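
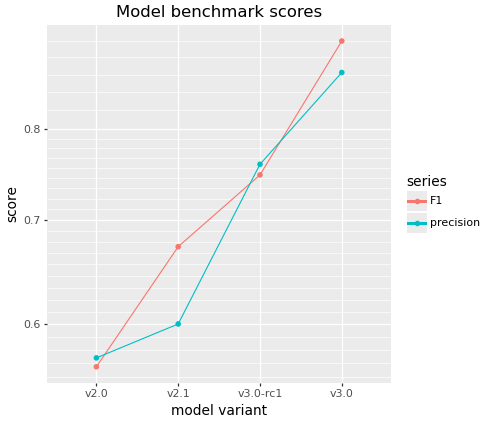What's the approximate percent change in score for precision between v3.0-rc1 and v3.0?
v3.0-rc1 ≈ 0.75, v3.0 ≈ 0.85; (0.85 − 0.75) / 0.75 ≈ +13.3%.

≈ +13.3%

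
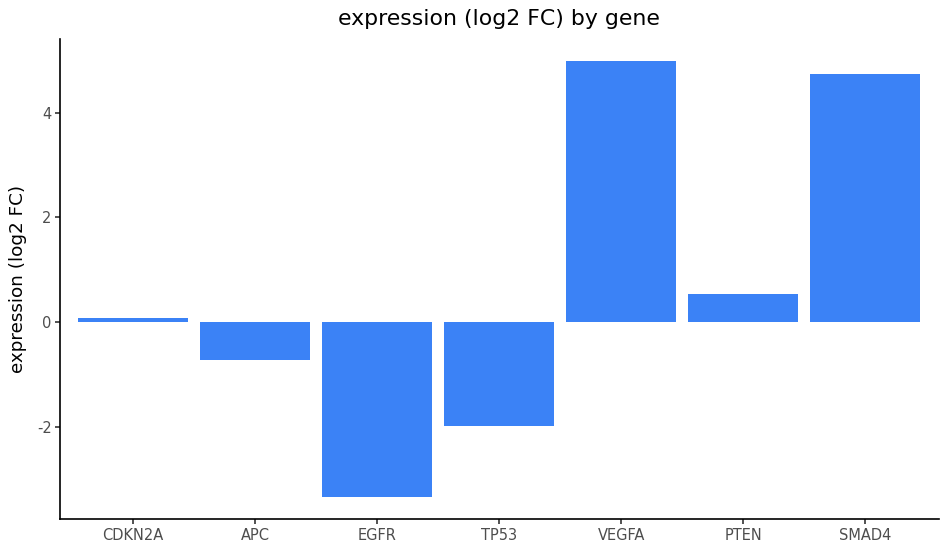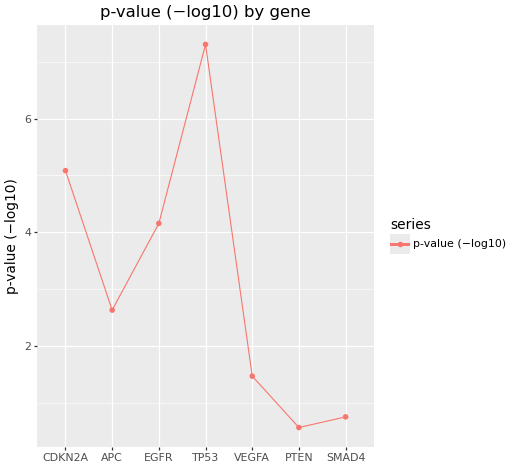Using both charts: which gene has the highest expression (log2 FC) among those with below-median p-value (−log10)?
VEGFA

Chart 2 median p-value (−log10) ≈ 3; below-median genes: VEGFA, PTEN, SMAD4. Among those, VEGFA has the highest expression (log2 FC) (≈ 5).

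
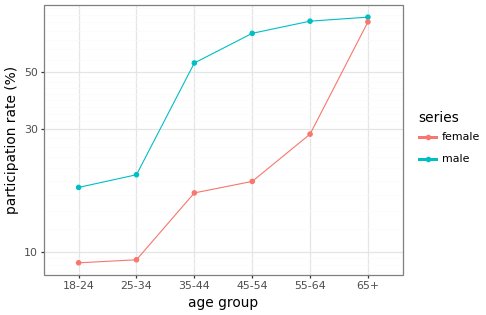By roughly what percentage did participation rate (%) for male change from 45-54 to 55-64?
≈ +14.3%

45-54 ≈ 70, 55-64 ≈ 80; (80 − 70) / 70 ≈ +14.3%.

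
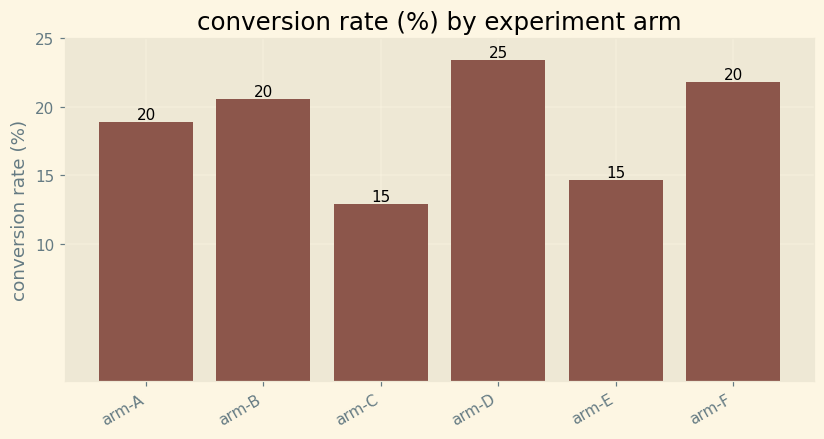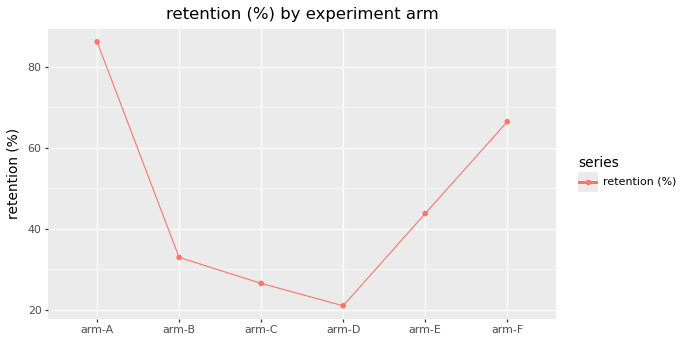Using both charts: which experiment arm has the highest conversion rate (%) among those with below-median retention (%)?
arm-D

Chart 2 median retention (%) ≈ 40; below-median experiment arms: arm-B, arm-C, arm-D. Among those, arm-D has the highest conversion rate (%) (≈ 25).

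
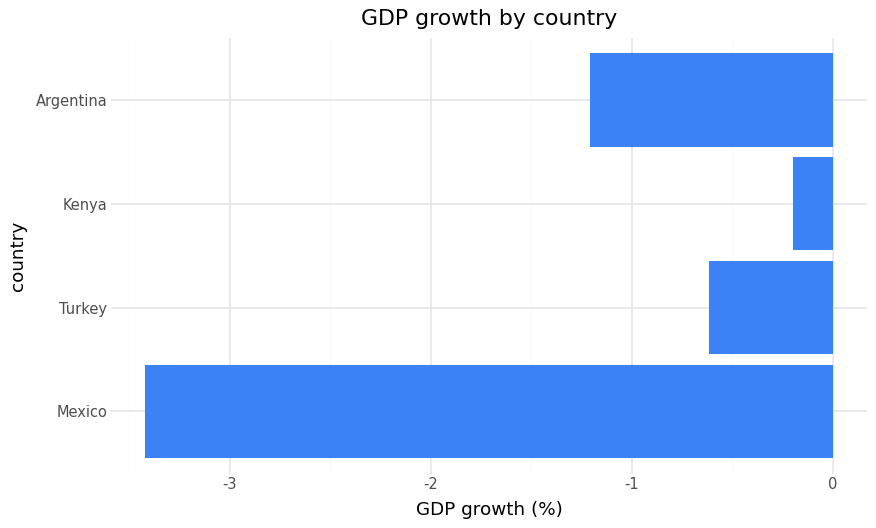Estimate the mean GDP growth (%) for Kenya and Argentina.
≈ -0.5

(0.0 + -1.0) / 2 ≈ -0.5.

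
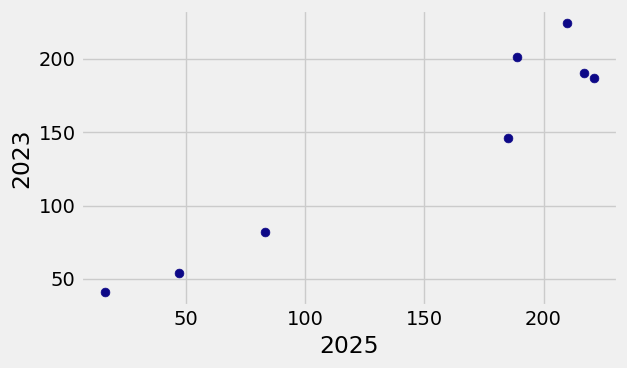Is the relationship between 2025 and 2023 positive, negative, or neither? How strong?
positive, strong

Points are positively correlated; strong (|r| ≈ 1.0).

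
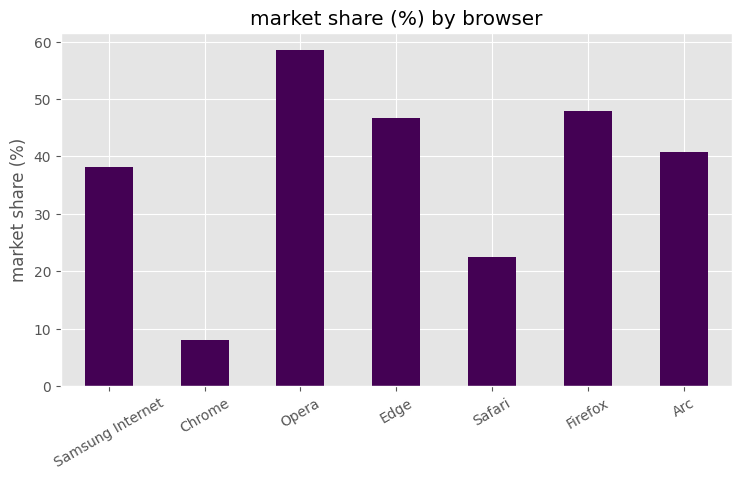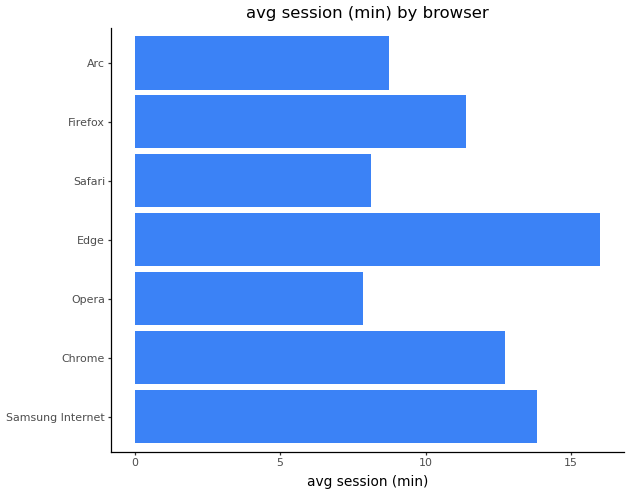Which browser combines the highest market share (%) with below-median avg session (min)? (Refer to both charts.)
Opera

Chart 2 median avg session (min) ≈ 12; below-median browsers: Opera, Safari, Arc. Among those, Opera has the highest market share (%) (≈ 60).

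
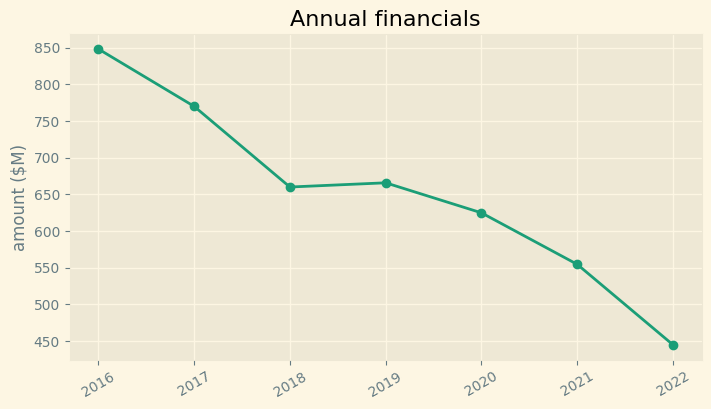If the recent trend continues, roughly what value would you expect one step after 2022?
≈ 375

Last three: 600, 550, 450 → slope ≈ -75/step → next ≈ 375.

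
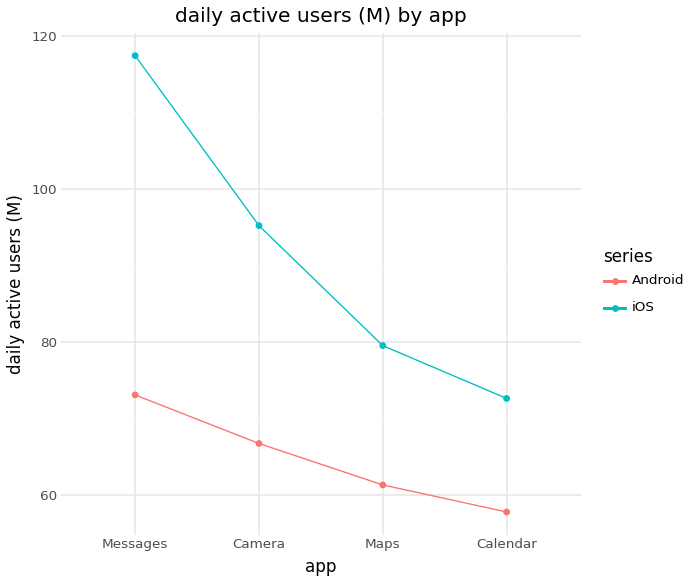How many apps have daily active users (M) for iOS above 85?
2

Above 85: Messages, Camera.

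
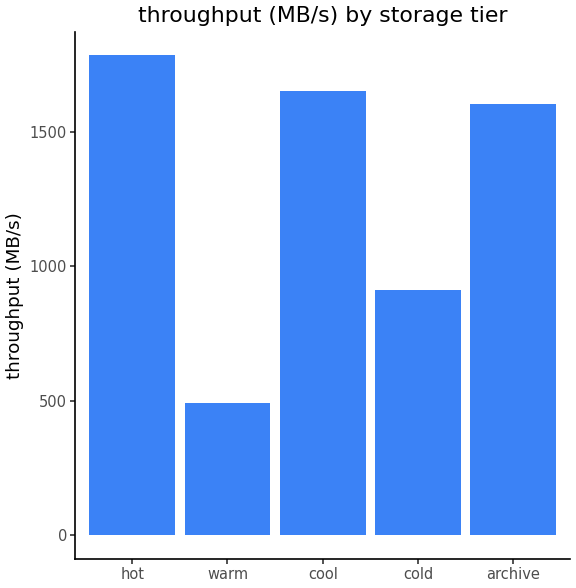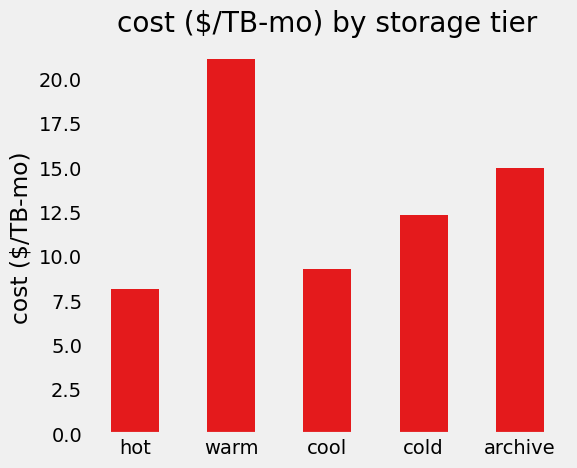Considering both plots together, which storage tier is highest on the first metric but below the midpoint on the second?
hot

Chart 2 median cost ($/TB-mo) ≈ 12; below-median storage tiers: hot, cool. Among those, hot has the highest throughput (MB/s) (≈ 1800).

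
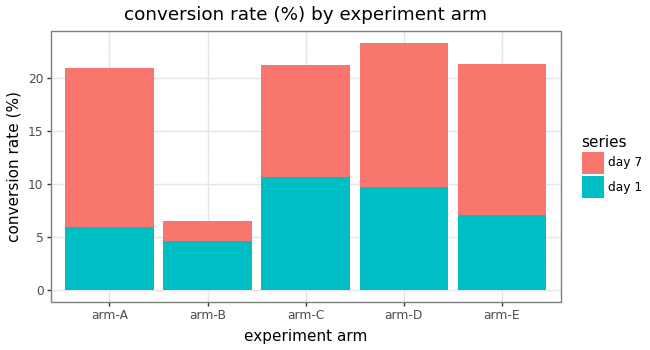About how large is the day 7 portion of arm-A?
day 7 top ≈ 20, bottom ≈ 6; segment ≈ 14.

≈ 14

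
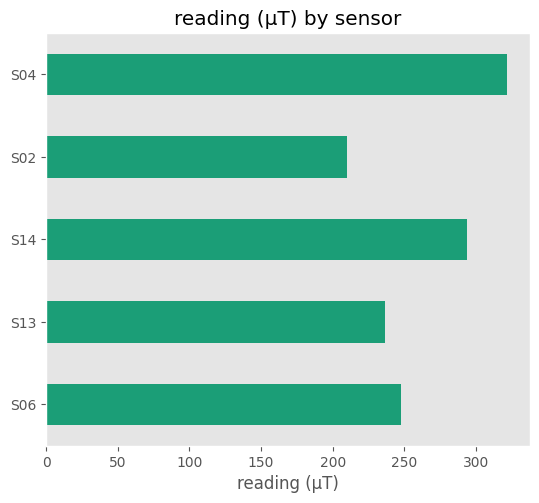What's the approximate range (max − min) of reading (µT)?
≈ 100

Max S04 ≈ 300, min S02 ≈ 200; range ≈ 100.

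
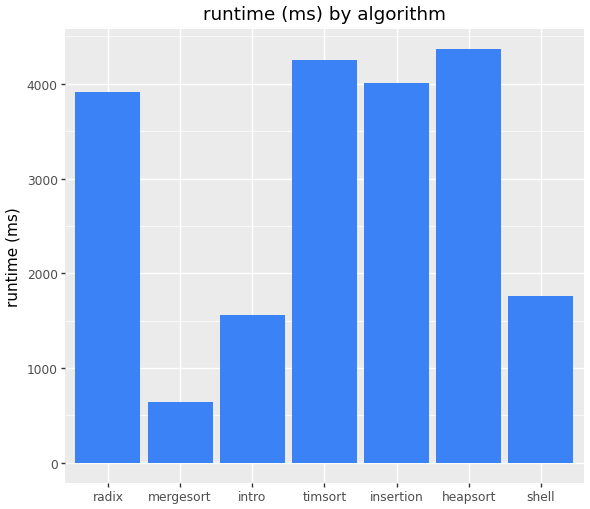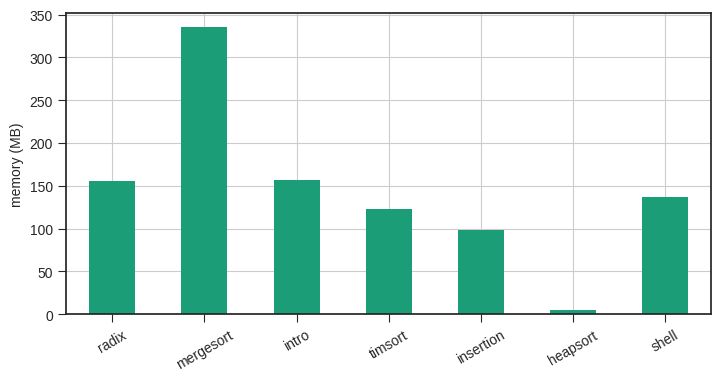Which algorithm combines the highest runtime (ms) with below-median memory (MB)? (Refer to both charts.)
Chart 2 median memory (MB) ≈ 150; below-median algorithms: timsort, insertion, heapsort. Among those, heapsort has the highest runtime (ms) (≈ 4500).

heapsort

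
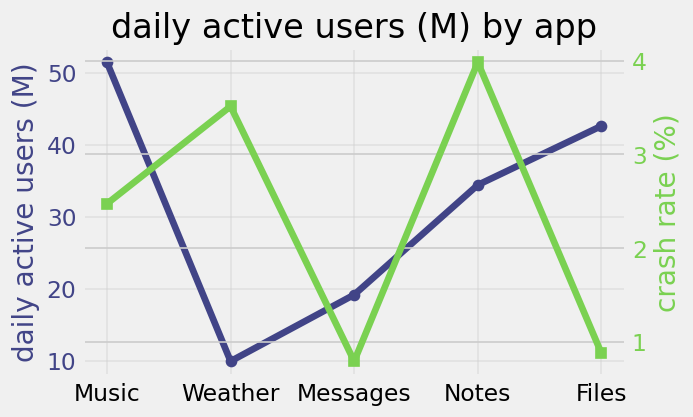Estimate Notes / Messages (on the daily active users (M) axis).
≈ 1.75×

Notes ≈ 35, Messages ≈ 20; 35/20 ≈ 1.75.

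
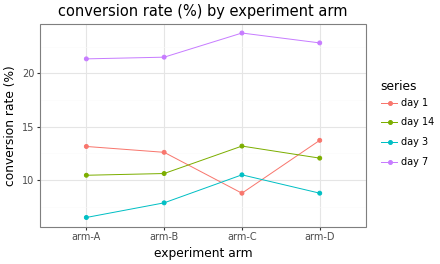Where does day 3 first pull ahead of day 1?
arm-C

arm-B: day 3 ≈ 8 vs day 1 ≈ 12 (not yet); arm-C: day 3 ≈ 10 vs day 1 ≈ 8 (first crossover).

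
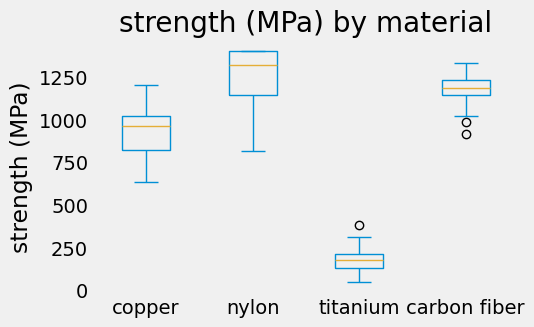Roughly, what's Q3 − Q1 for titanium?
≈ 100

Q3 ≈ 200, Q1 ≈ 100; IQR ≈ 100.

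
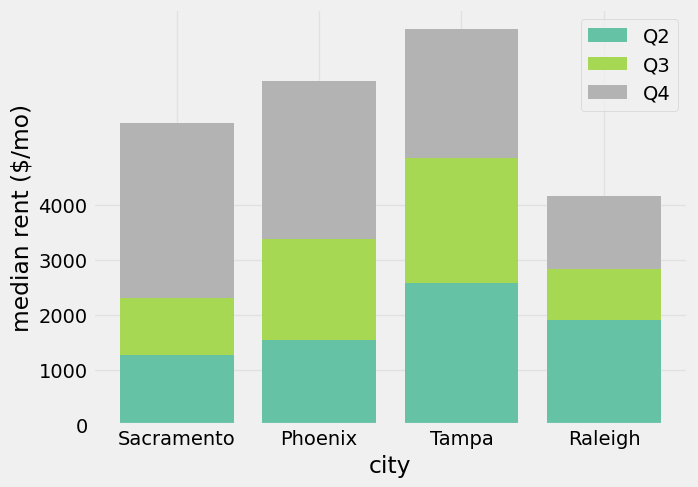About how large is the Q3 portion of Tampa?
≈ 2000

Q3 top ≈ 5000, bottom ≈ 3000; segment ≈ 2000.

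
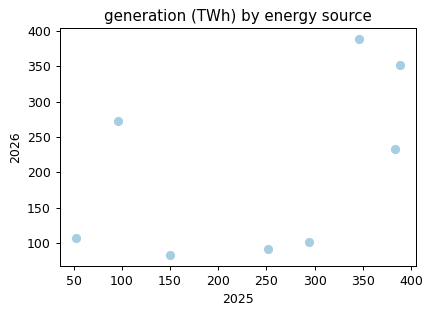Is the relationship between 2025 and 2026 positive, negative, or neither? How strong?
Points are positively correlated; moderate (|r| ≈ 0.5).

positive, moderate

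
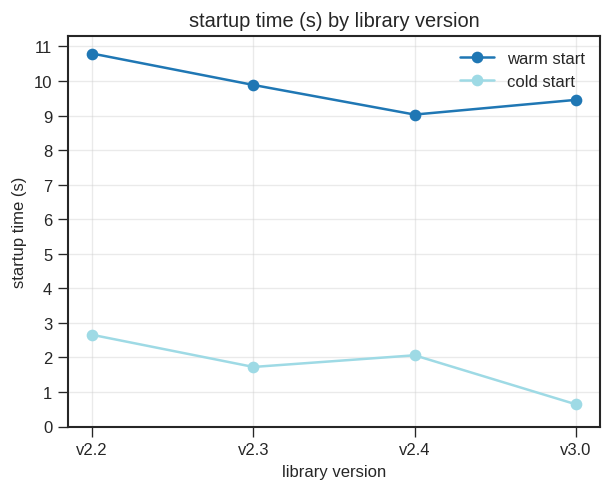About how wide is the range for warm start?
≈ 2

Max v2.2 ≈ 11, min v2.4 ≈ 9; range ≈ 2.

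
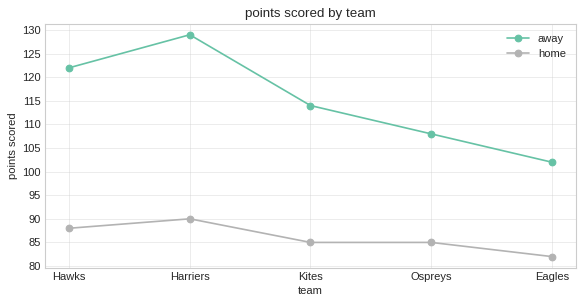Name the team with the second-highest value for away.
Top 3 for away: Harriers ≈ 130, Hawks ≈ 120, Kites ≈ 115.

Hawks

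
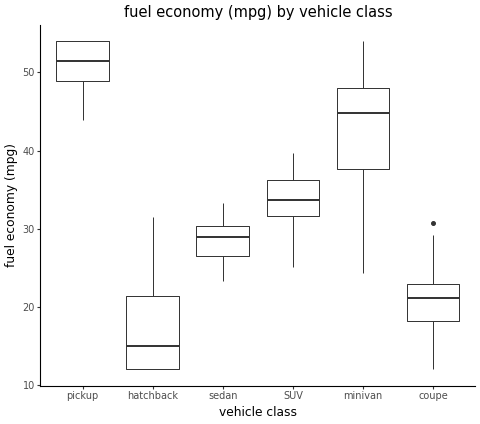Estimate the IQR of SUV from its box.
Q3 ≈ 35, Q1 ≈ 30; IQR ≈ 5.

≈ 5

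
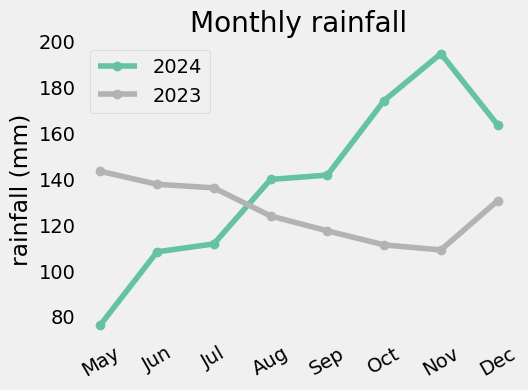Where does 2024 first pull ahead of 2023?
Jul: 2024 ≈ 110 vs 2023 ≈ 140 (not yet); Aug: 2024 ≈ 140 vs 2023 ≈ 120 (first crossover).

Aug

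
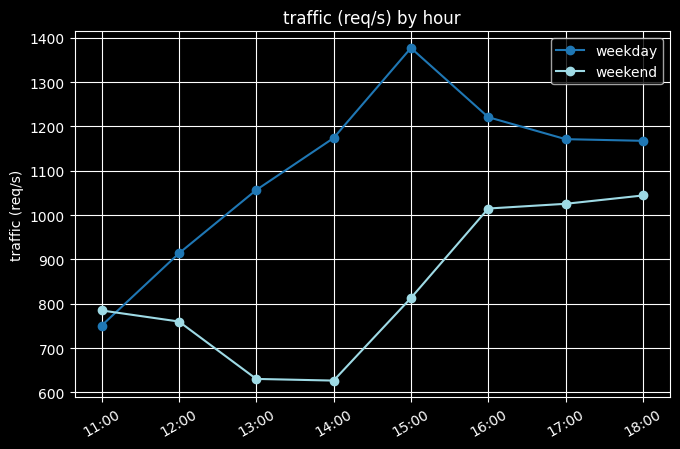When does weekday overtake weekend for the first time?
11:00: weekday ≈ 800 vs weekend ≈ 800 (not yet); 12:00: weekday ≈ 900 vs weekend ≈ 800 (first crossover).

12:00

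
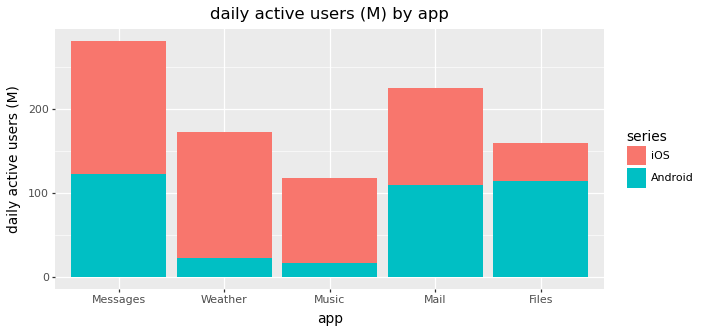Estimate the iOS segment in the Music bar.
iOS top ≈ 125, bottom ≈ 25; segment ≈ 100.

≈ 100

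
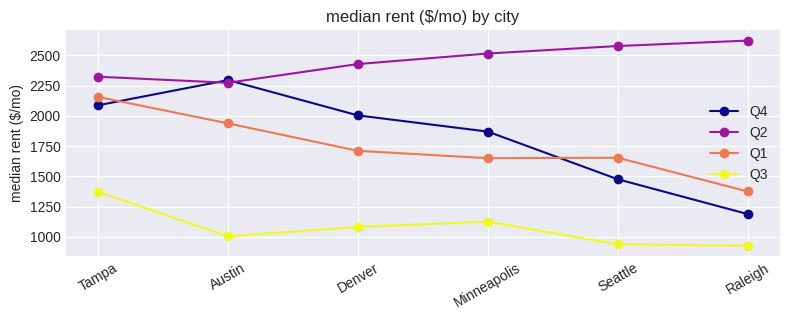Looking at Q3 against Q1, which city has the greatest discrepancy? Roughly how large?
Austin, ≈ 1000 $/mo

Austin: Q3 ≈ 1000, Q1 ≈ 2000 → gap ≈ 1000. Next-largest (Tampa) is only ≈ 800.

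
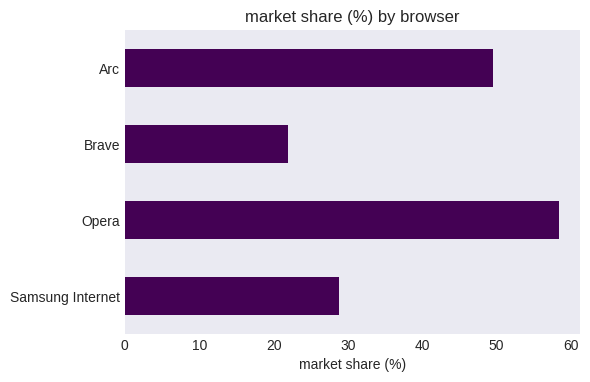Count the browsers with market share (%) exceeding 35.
Above 35: Opera, Arc.

2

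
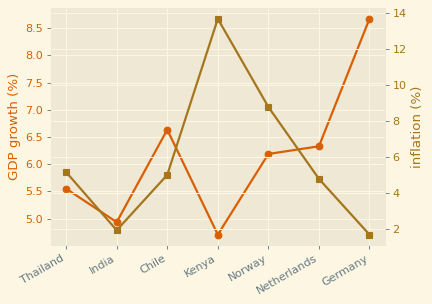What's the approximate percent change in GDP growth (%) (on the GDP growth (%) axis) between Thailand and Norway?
Thailand ≈ 5.5, Norway ≈ 6.0; (6.0 − 5.5) / 5.5 ≈ +9.1%.

≈ +9.1%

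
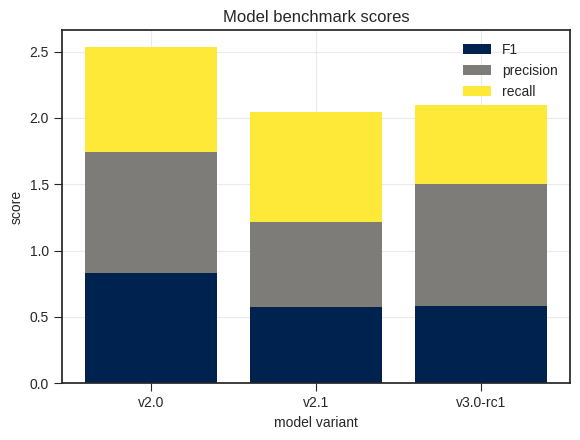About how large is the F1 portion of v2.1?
F1 top ≈ 0.5, bottom ≈ 0.0; segment ≈ 0.5.

≈ 0.5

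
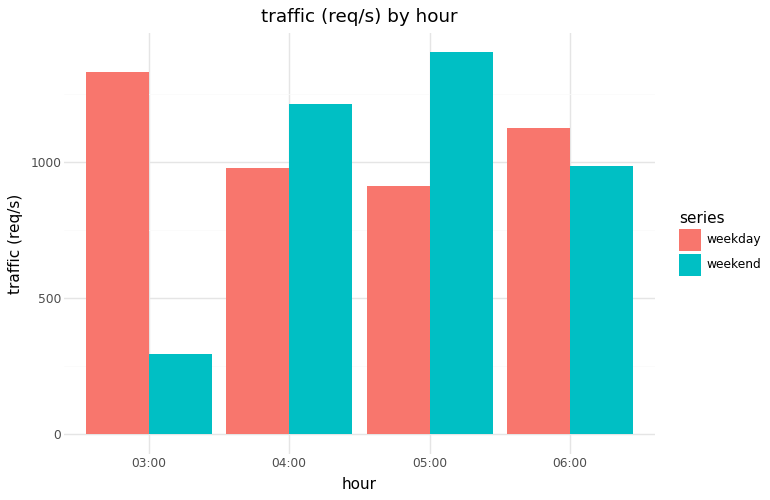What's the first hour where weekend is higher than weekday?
04:00

03:00: weekend ≈ 200 vs weekday ≈ 1400 (not yet); 04:00: weekend ≈ 1200 vs weekday ≈ 1000 (first crossover).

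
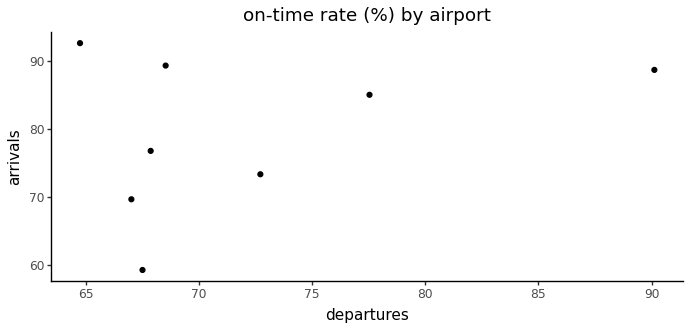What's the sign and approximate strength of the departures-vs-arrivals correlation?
Points are positively correlated; weak (|r| ≈ 0.3).

positive, weak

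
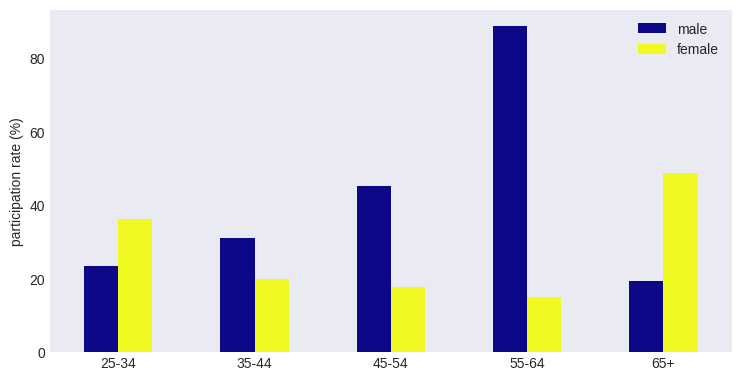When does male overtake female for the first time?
25-34: male ≈ 20 vs female ≈ 40 (not yet); 35-44: male ≈ 30 vs female ≈ 20 (first crossover).

35-44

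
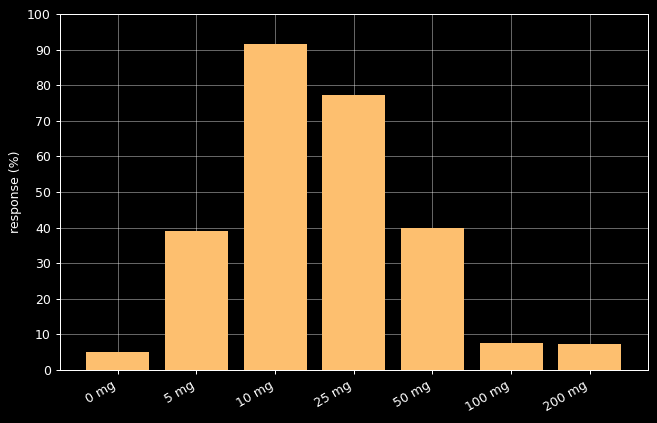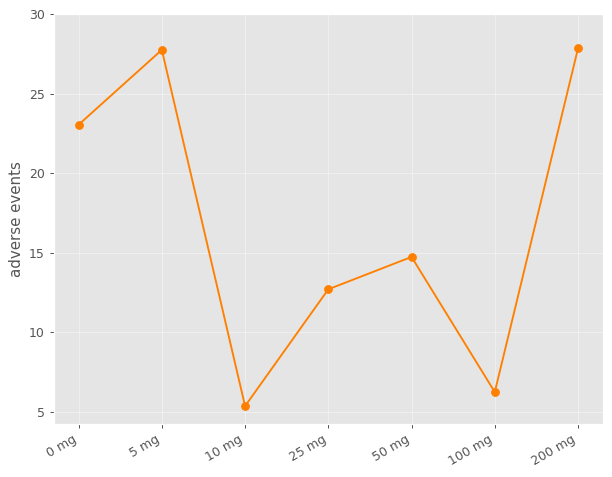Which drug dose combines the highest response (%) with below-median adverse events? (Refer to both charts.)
10 mg

Chart 2 median adverse events ≈ 15; below-median drug doses: 10 mg, 25 mg, 100 mg. Among those, 10 mg has the highest response (%) (≈ 90).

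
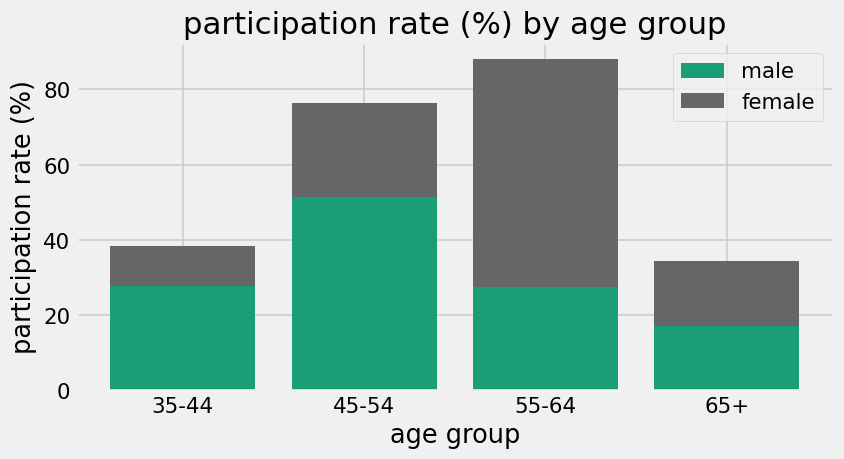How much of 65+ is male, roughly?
≈ 20

male top ≈ 20, bottom ≈ 0; segment ≈ 20.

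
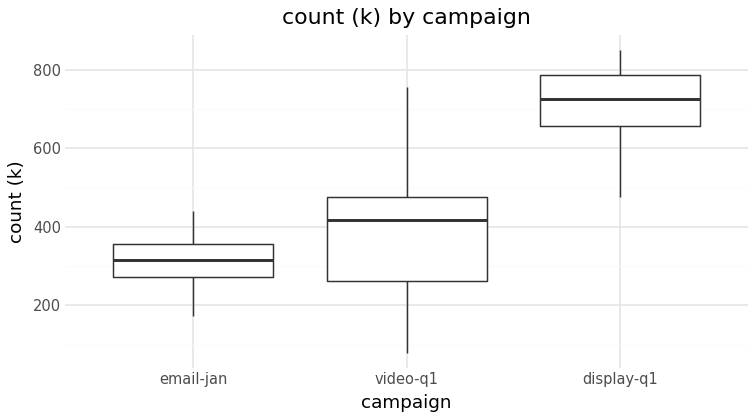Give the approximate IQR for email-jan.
Q3 ≈ 350, Q1 ≈ 250; IQR ≈ 100.

≈ 100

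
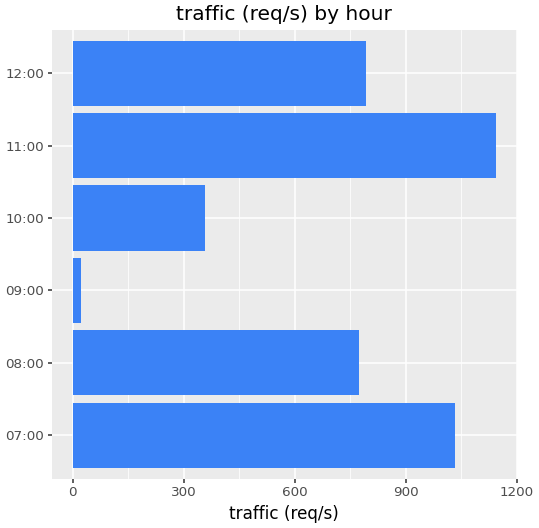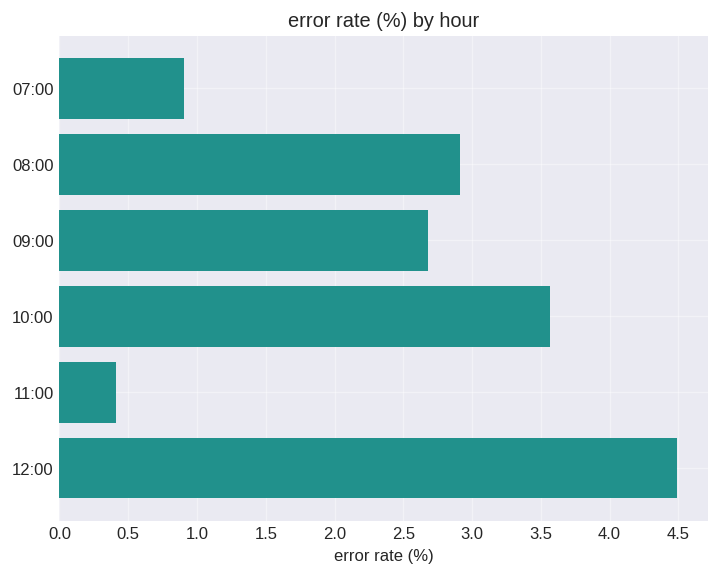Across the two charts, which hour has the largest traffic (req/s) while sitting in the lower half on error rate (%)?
Chart 2 median error rate (%) ≈ 3; below-median hours: 07:00, 09:00, 11:00. Among those, 11:00 has the highest traffic (req/s) (≈ 1200).

11:00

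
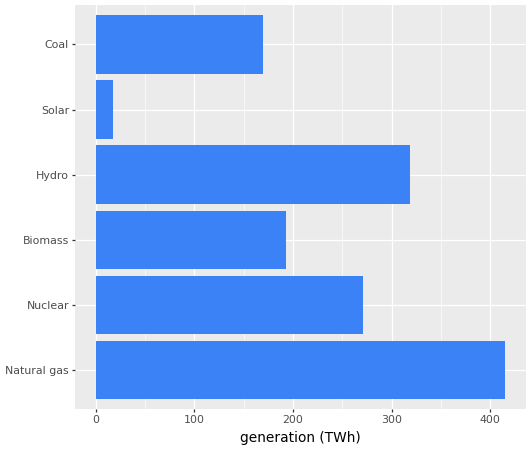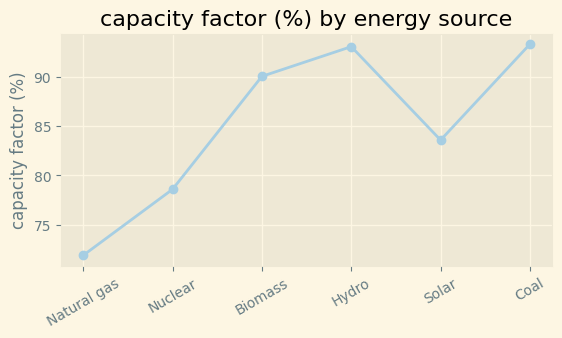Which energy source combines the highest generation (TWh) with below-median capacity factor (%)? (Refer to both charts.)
Natural gas

Chart 2 median capacity factor (%) ≈ 90; below-median energy sources: Natural gas, Nuclear, Solar. Among those, Natural gas has the highest generation (TWh) (≈ 400).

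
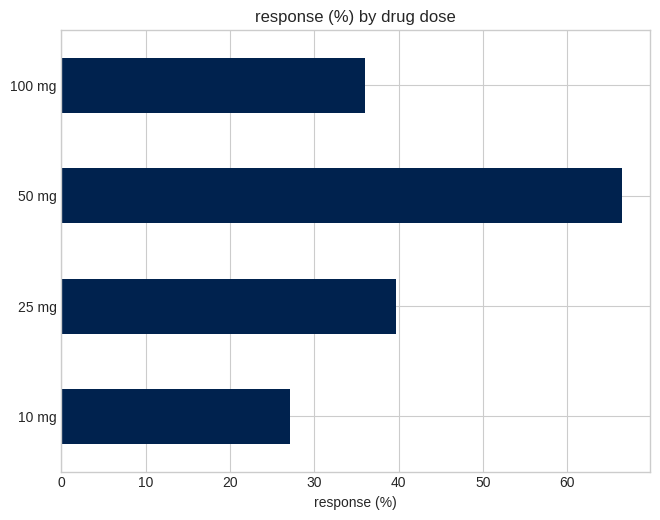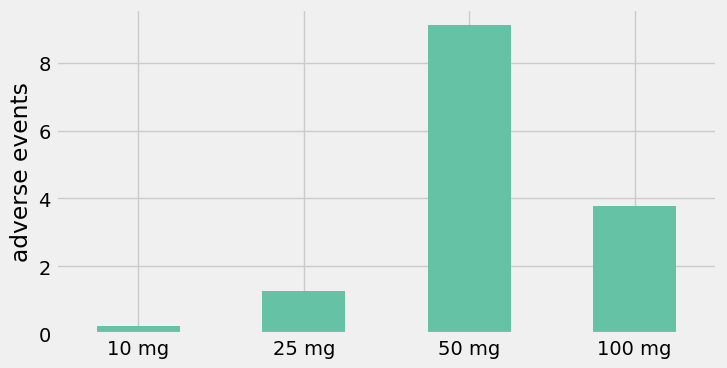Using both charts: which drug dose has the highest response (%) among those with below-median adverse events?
Chart 2 median adverse events ≈ 3; below-median drug doses: 10 mg, 25 mg. Among those, 25 mg has the highest response (%) (≈ 40).

25 mg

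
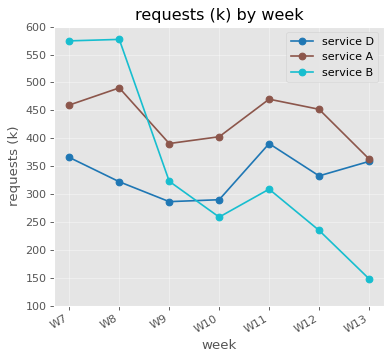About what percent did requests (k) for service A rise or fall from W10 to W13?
W10 ≈ 400, W13 ≈ 350; (350 − 400) / 400 ≈ -12.5%.

≈ -12.5%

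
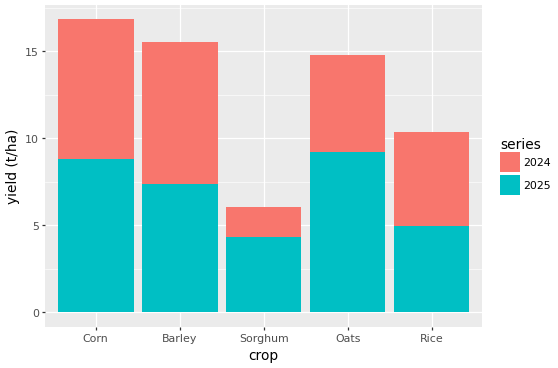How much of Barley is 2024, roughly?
2024 top ≈ 16, bottom ≈ 8; segment ≈ 8.

≈ 8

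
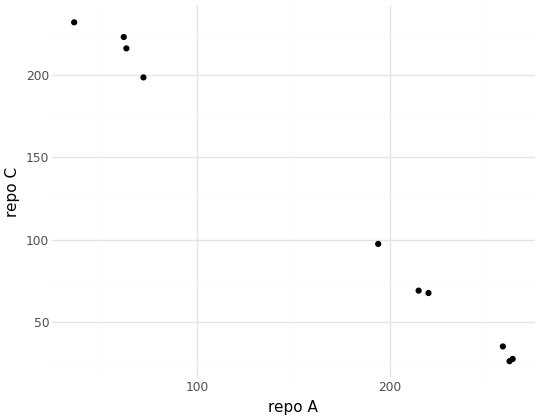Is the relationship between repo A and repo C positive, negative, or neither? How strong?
Points are negatively correlated; strong (|r| ≈ 1.0).

negative, strong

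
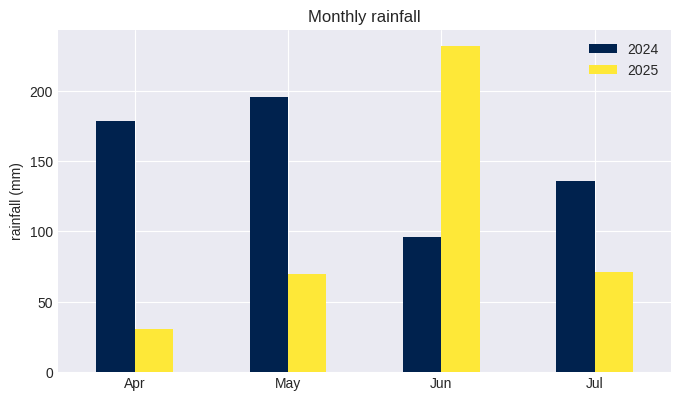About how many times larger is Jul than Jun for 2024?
≈ 1.4×

Jul ≈ 140, Jun ≈ 100; 140/100 ≈ 1.4.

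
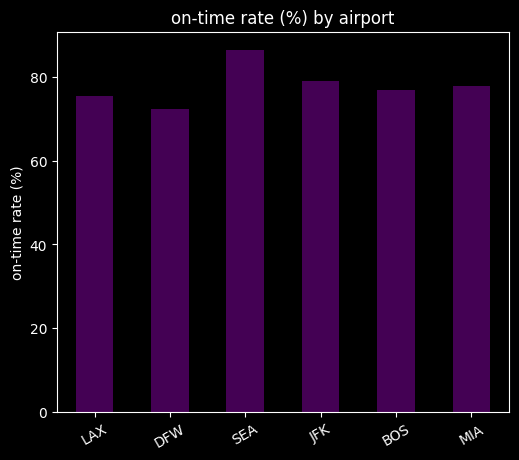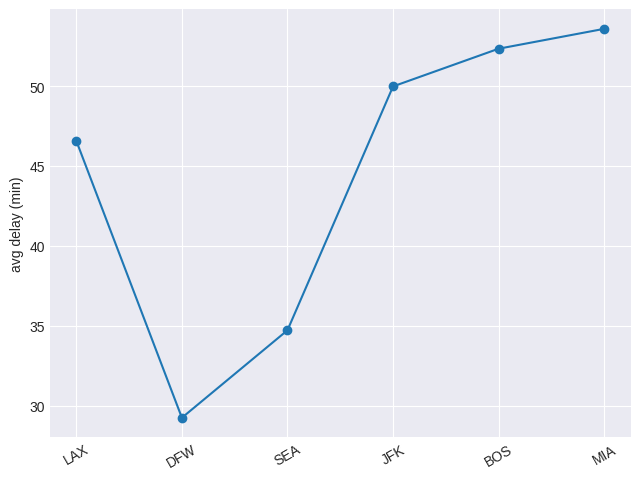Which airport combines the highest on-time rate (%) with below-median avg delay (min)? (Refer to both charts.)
Chart 2 median avg delay (min) ≈ 50; below-median airports: LAX, DFW, SEA. Among those, SEA has the highest on-time rate (%) (≈ 90).

SEA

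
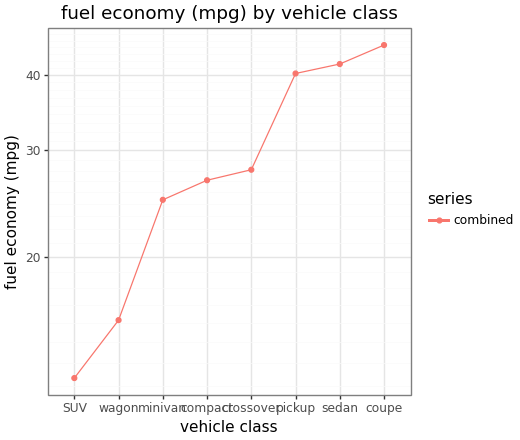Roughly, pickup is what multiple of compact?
pickup ≈ 40, compact ≈ 25; 40/25 ≈ 1.6.

≈ 1.6×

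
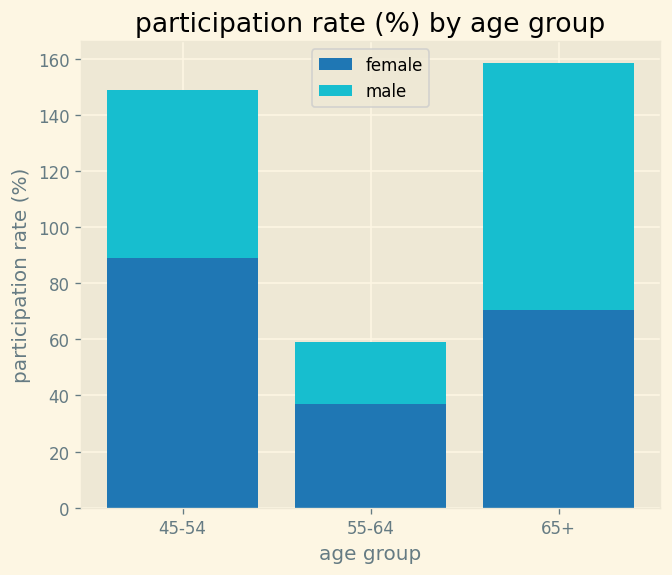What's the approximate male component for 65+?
≈ 80

male top ≈ 160, bottom ≈ 80; segment ≈ 80.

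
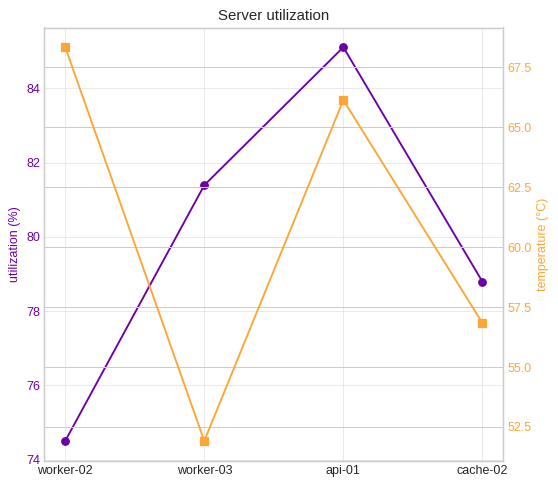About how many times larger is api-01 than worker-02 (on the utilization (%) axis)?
api-01 ≈ 85, worker-02 ≈ 75; 85/75 ≈ 1.13.

≈ 1.13×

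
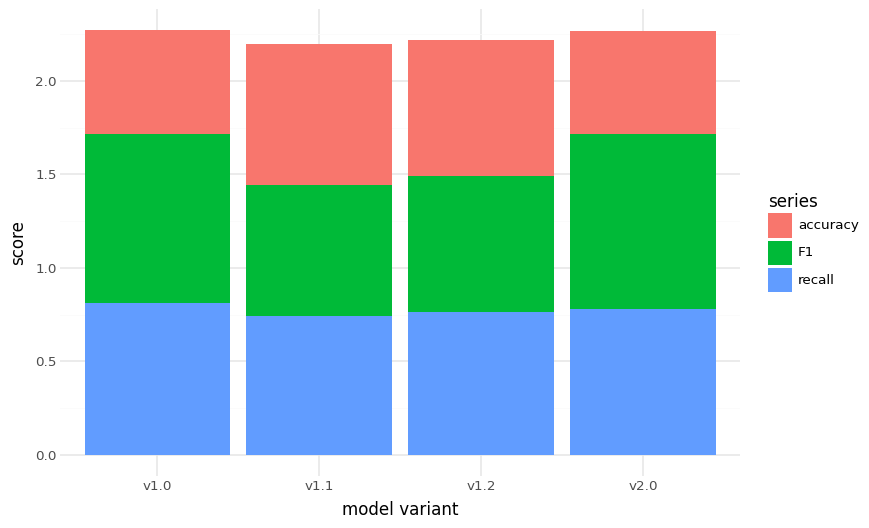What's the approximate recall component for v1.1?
≈ 0.8

recall top ≈ 0.8, bottom ≈ 0.0; segment ≈ 0.8.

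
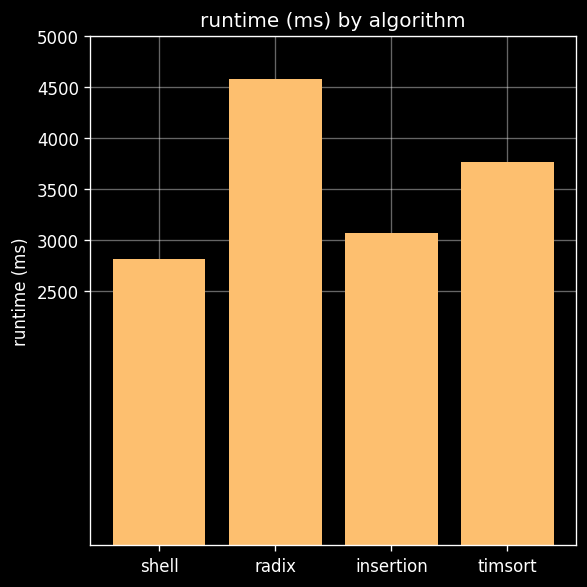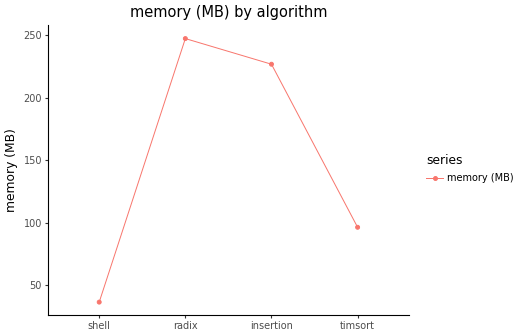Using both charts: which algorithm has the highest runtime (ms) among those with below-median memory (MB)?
timsort

Chart 2 median memory (MB) ≈ 150; below-median algorithms: shell, timsort. Among those, timsort has the highest runtime (ms) (≈ 4000).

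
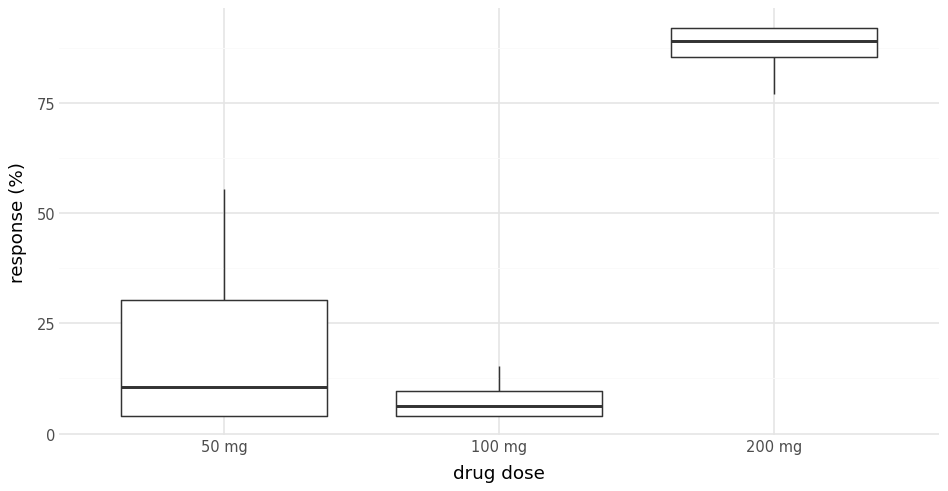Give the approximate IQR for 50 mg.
≈ 30

Q3 ≈ 30, Q1 ≈ 0; IQR ≈ 30.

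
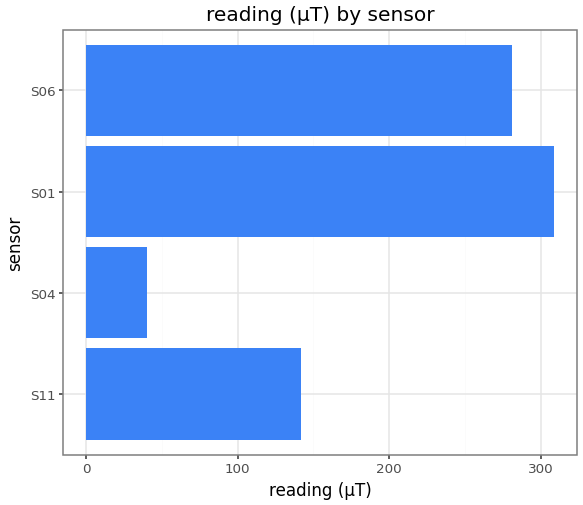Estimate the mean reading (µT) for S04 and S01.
(50 + 300) / 2 ≈ 175.

≈ 175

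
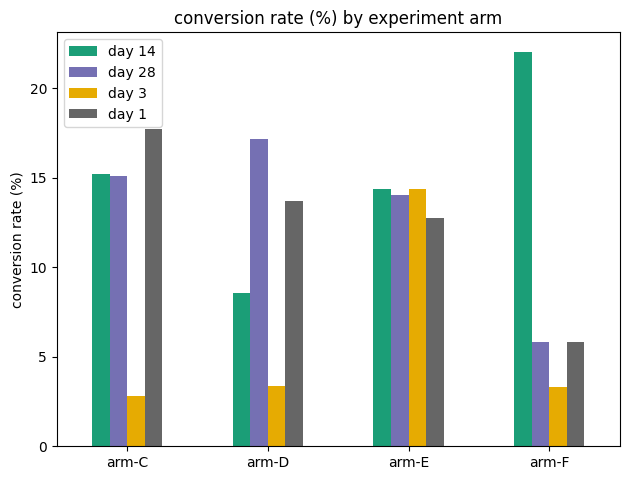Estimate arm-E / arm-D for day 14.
arm-E ≈ 14, arm-D ≈ 8; 14/8 ≈ 1.75.

≈ 1.75×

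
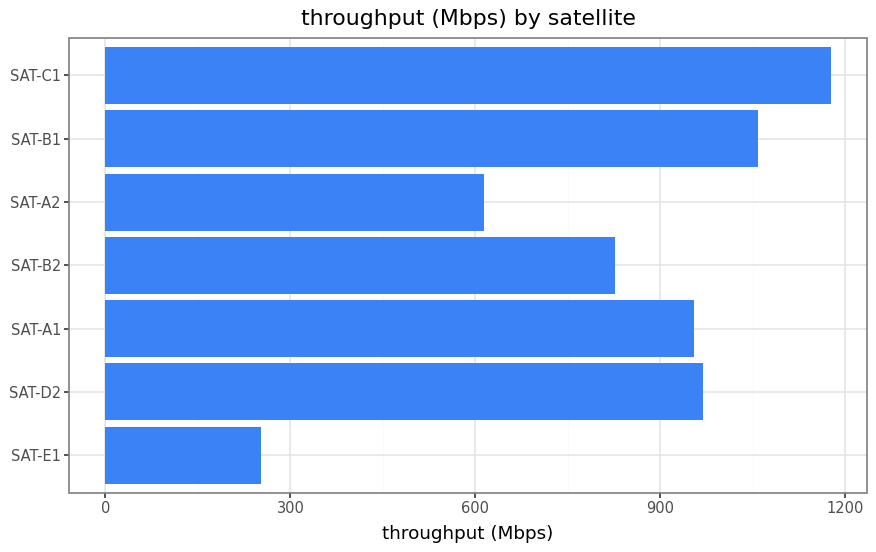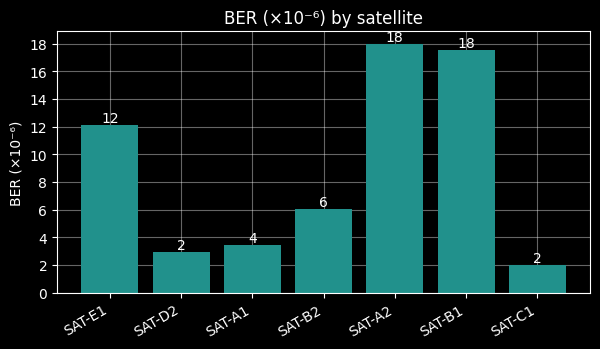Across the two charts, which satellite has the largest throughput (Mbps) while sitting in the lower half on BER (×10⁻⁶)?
Chart 2 median BER (×10⁻⁶) ≈ 6; below-median satellites: SAT-D2, SAT-A1, SAT-C1. Among those, SAT-C1 has the highest throughput (Mbps) (≈ 1200).

SAT-C1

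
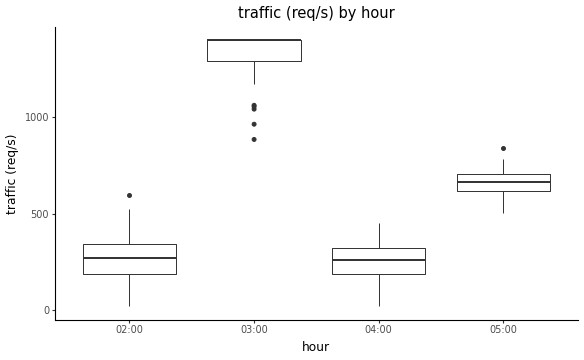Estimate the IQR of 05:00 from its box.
Q3 ≈ 700, Q1 ≈ 600; IQR ≈ 100.

≈ 100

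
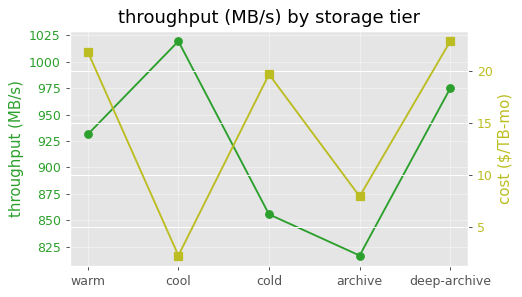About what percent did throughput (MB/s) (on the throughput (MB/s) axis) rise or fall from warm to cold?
warm ≈ 940, cold ≈ 860; (860 − 940) / 940 ≈ -8.5%.

≈ -8.5%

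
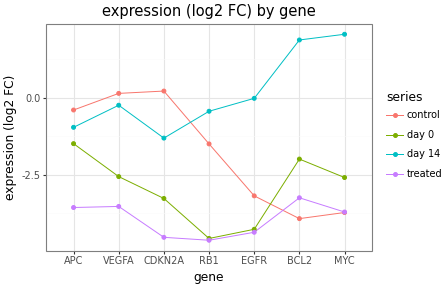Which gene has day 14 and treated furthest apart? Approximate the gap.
MYC, ≈ 6 log2 FC

MYC: day 14 ≈ 2, treated ≈ -4 → gap ≈ 6. Next-largest (BCL2) is only ≈ 5.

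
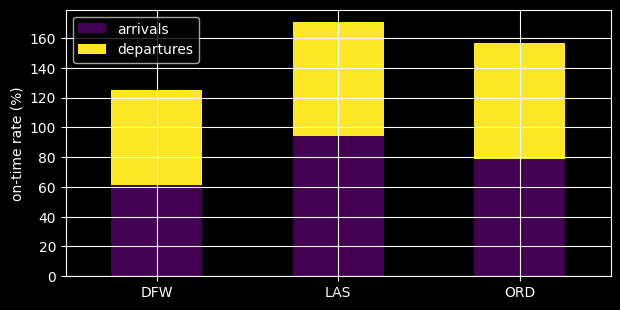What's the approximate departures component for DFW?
departures top ≈ 120, bottom ≈ 60; segment ≈ 60.

≈ 60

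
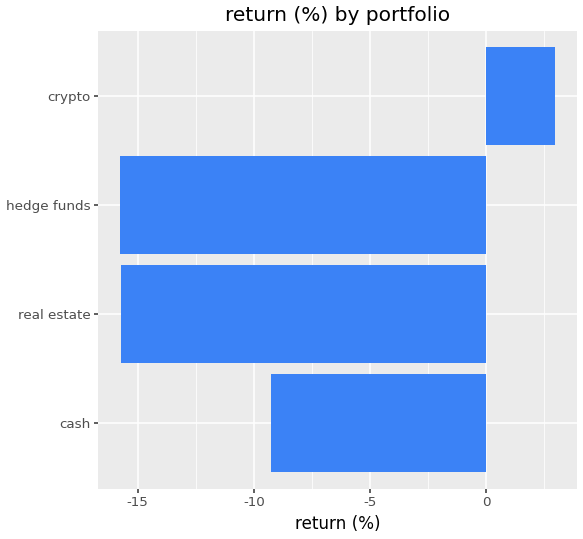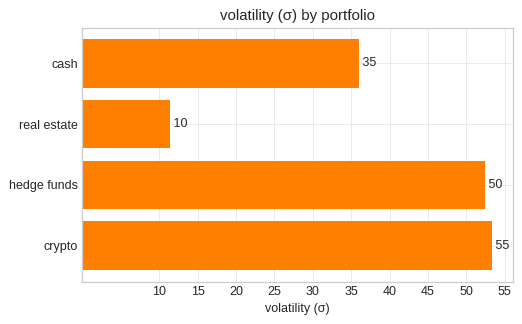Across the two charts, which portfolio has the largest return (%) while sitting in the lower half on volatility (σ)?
cash

Chart 2 median volatility (σ) ≈ 45; below-median portfolios: cash, real estate. Among those, cash has the highest return (%) (≈ -9.5).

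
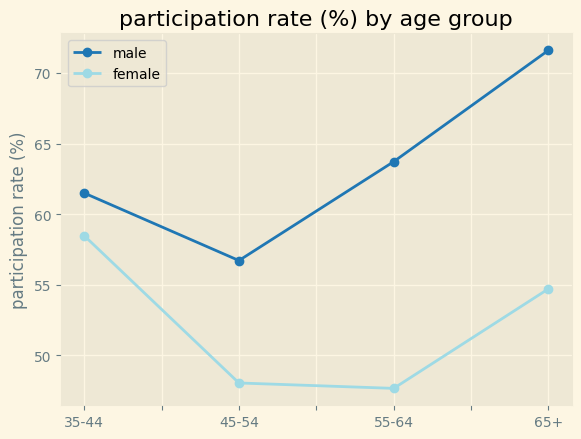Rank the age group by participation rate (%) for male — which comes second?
55-64

Top 3 for male: 65+ ≈ 72, 55-64 ≈ 64, 35-44 ≈ 62.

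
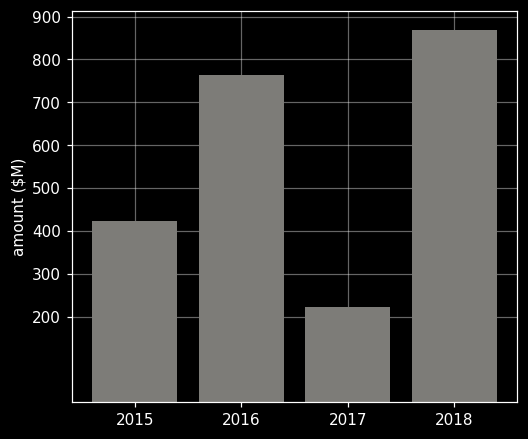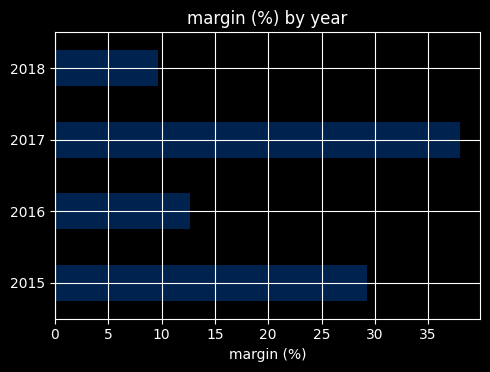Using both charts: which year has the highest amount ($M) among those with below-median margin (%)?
2018

Chart 2 median margin (%) ≈ 20; below-median years: 2016, 2018. Among those, 2018 has the highest amount ($M) (≈ 900).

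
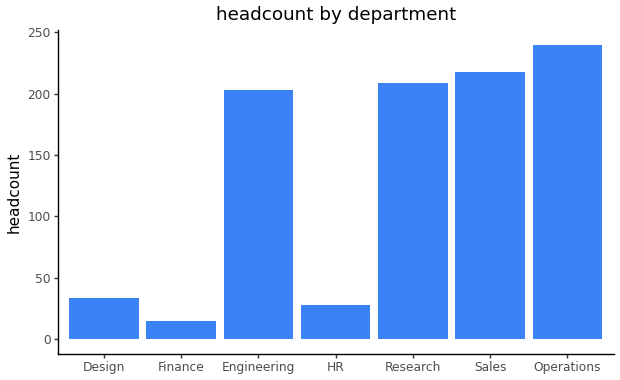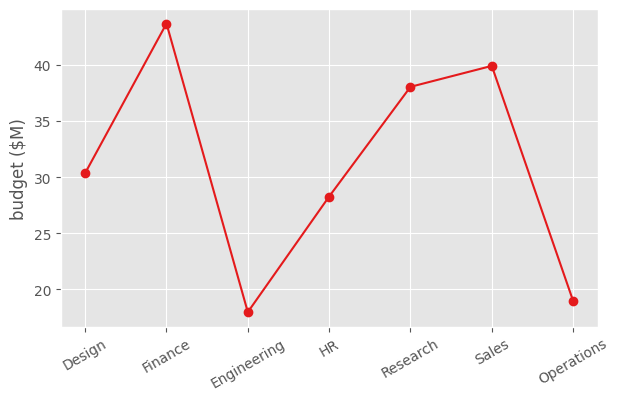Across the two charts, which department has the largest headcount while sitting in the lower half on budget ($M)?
Operations

Chart 2 median budget ($M) ≈ 30; below-median departments: Engineering, HR, Operations. Among those, Operations has the highest headcount (≈ 250).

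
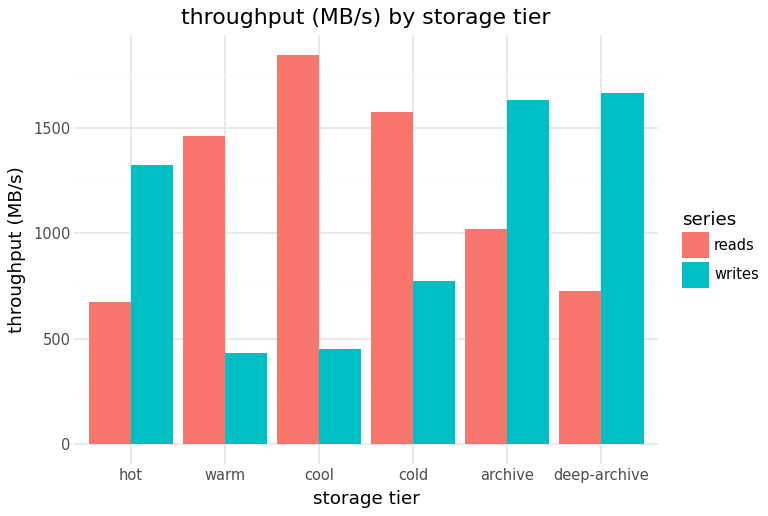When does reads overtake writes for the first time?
hot: reads ≈ 600 vs writes ≈ 1400 (not yet); warm: reads ≈ 1400 vs writes ≈ 400 (first crossover).

warm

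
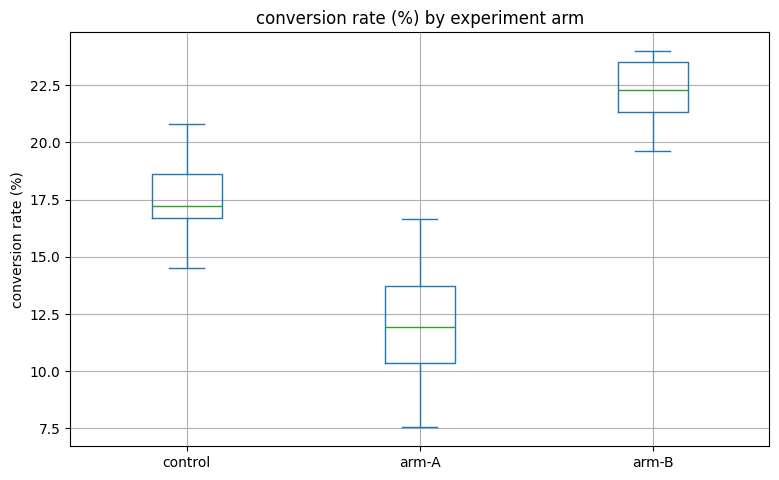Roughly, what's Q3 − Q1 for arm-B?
≈ 2

Q3 ≈ 23, Q1 ≈ 21; IQR ≈ 2.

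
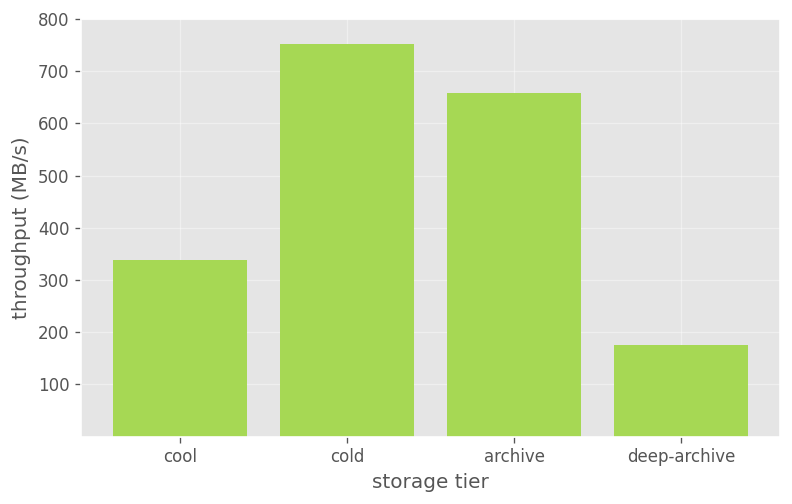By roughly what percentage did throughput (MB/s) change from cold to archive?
cold ≈ 800, archive ≈ 700; (700 − 800) / 800 ≈ -12.5%.

≈ -12.5%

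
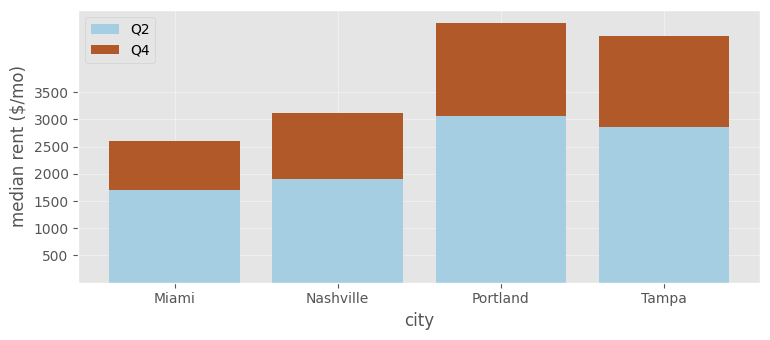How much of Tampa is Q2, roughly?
≈ 3000

Q2 top ≈ 3000, bottom ≈ 0; segment ≈ 3000.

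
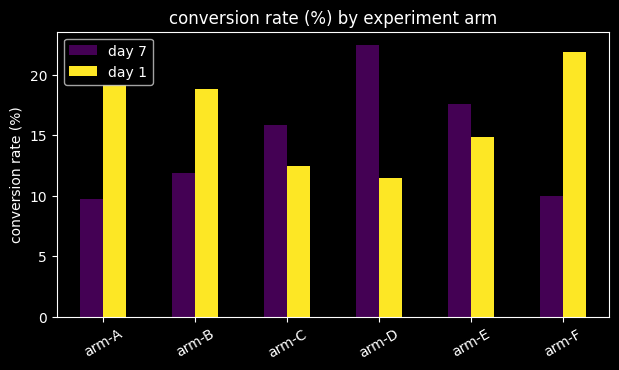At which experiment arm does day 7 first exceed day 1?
arm-C

arm-B: day 7 ≈ 12 vs day 1 ≈ 18 (not yet); arm-C: day 7 ≈ 16 vs day 1 ≈ 12 (first crossover).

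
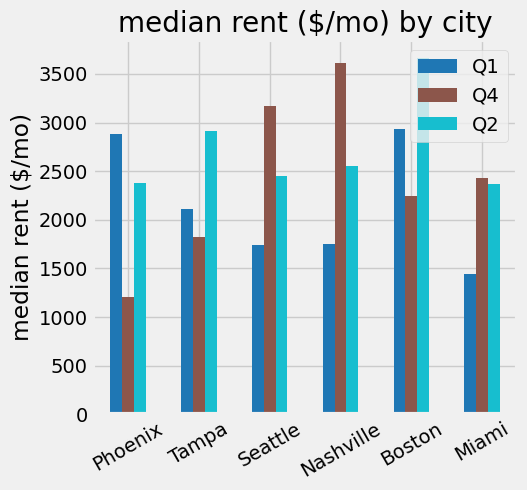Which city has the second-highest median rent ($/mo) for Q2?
Top 3 for Q2: Boston ≈ 3500, Tampa ≈ 3000, Nashville ≈ 2500.

Tampa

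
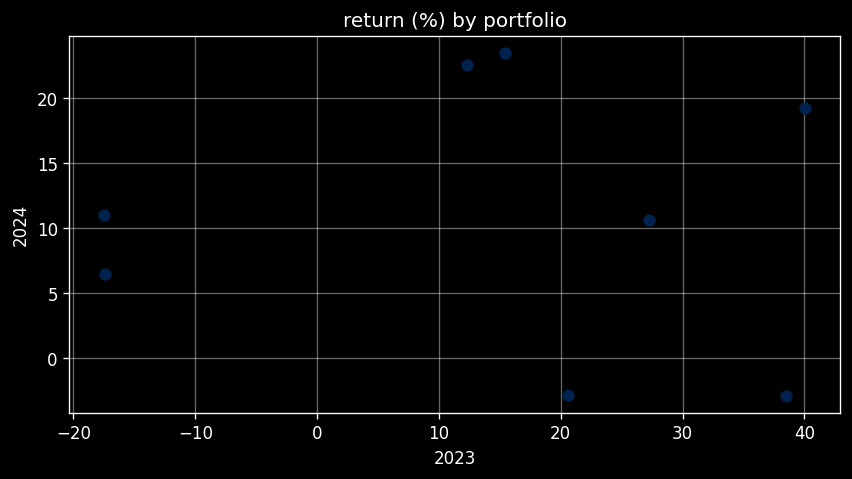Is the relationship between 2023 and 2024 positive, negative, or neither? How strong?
Points are roughly uncorrelated; weak (|r| ≈ 0.0).

no clear correlation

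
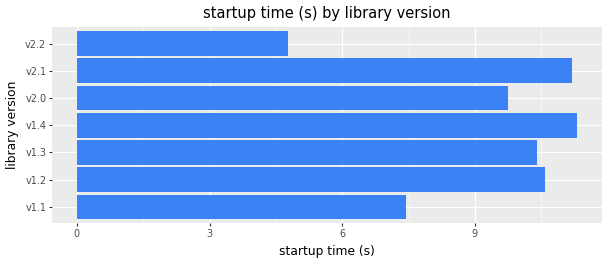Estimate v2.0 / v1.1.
≈ 1.43×

v2.0 ≈ 10, v1.1 ≈ 7; 10/7 ≈ 1.43.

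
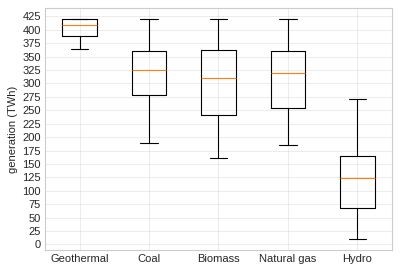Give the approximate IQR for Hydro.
Q3 ≈ 175, Q1 ≈ 75; IQR ≈ 100.

≈ 100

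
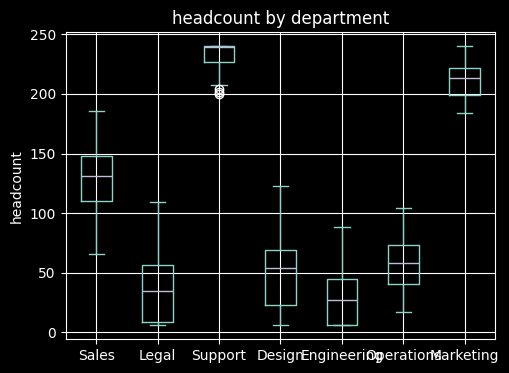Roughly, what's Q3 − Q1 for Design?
Q3 ≈ 60, Q1 ≈ 20; IQR ≈ 40.

≈ 40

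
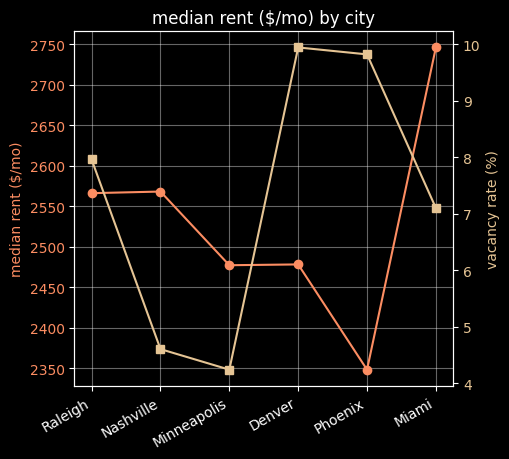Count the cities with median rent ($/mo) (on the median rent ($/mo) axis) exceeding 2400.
5

Above 2400: Raleigh, Nashville, Minneapolis, Denver, Miami.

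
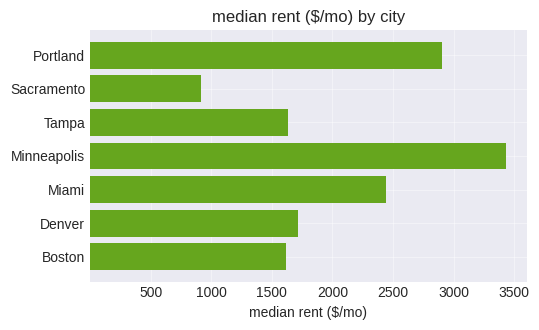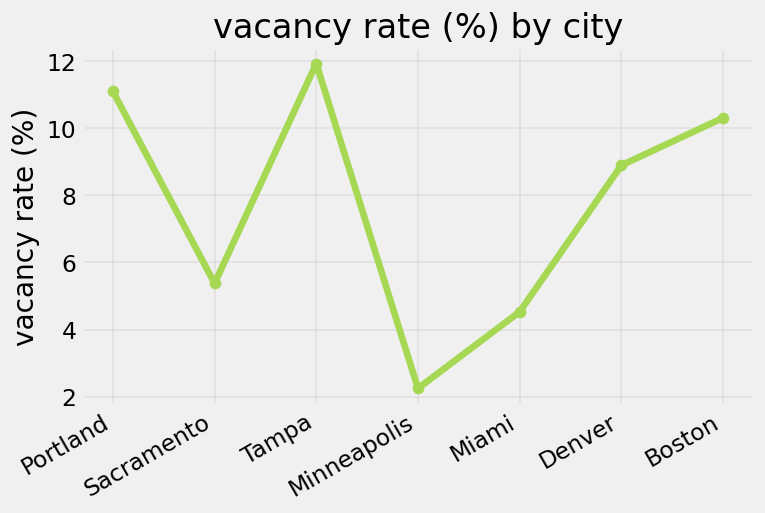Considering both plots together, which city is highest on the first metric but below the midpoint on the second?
Minneapolis

Chart 2 median vacancy rate (%) ≈ 8; below-median cities: Sacramento, Minneapolis, Miami. Among those, Minneapolis has the highest median rent ($/mo) (≈ 3500).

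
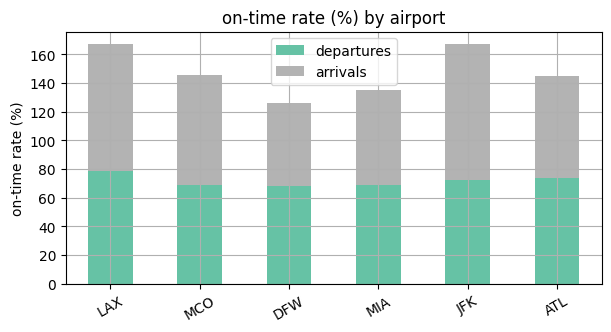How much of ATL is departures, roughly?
≈ 80

departures top ≈ 80, bottom ≈ 0; segment ≈ 80.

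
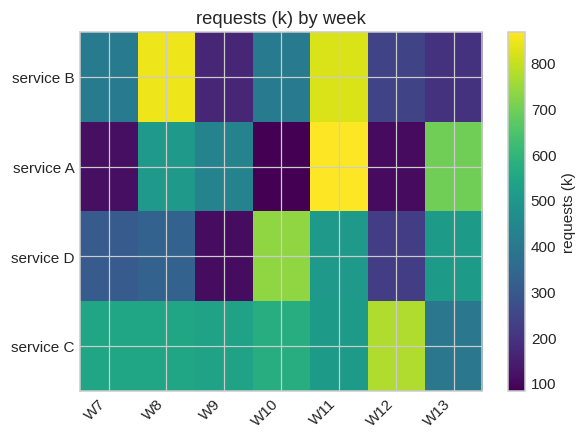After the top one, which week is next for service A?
W13

Top 3 for service A: W11 ≈ 900, W13 ≈ 700, W8 ≈ 500.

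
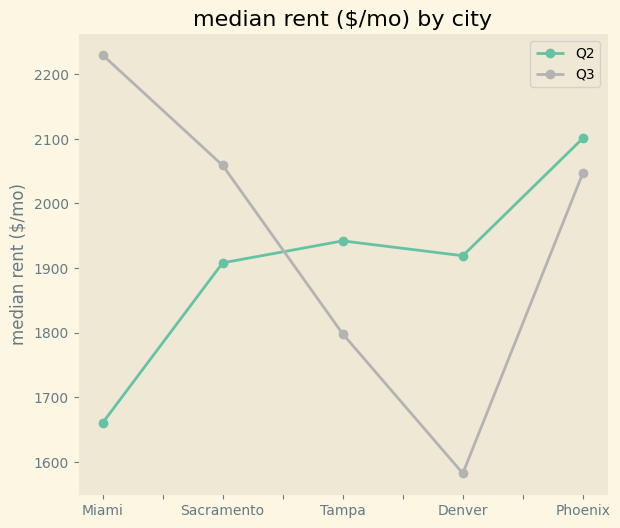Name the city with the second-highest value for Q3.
Sacramento

Top 3 for Q3: Miami ≈ 2200, Sacramento ≈ 2100, Phoenix ≈ 2000.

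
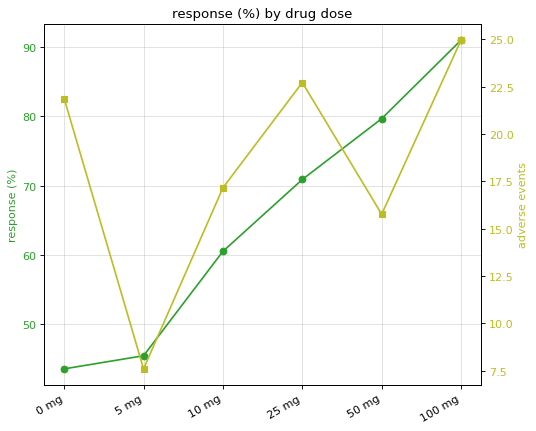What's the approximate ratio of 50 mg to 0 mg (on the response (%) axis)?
50 mg ≈ 80, 0 mg ≈ 45; 80/45 ≈ 1.78.

≈ 1.78×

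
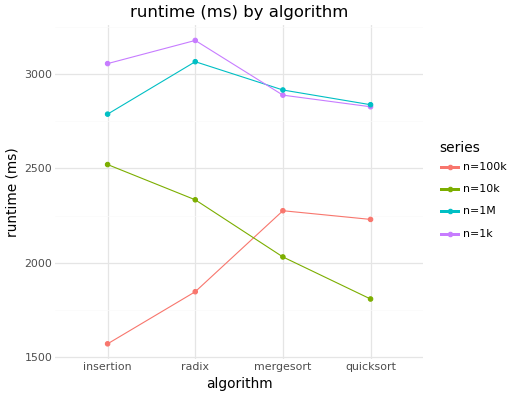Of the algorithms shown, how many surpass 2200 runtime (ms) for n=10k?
2

Above 2200: insertion, radix.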